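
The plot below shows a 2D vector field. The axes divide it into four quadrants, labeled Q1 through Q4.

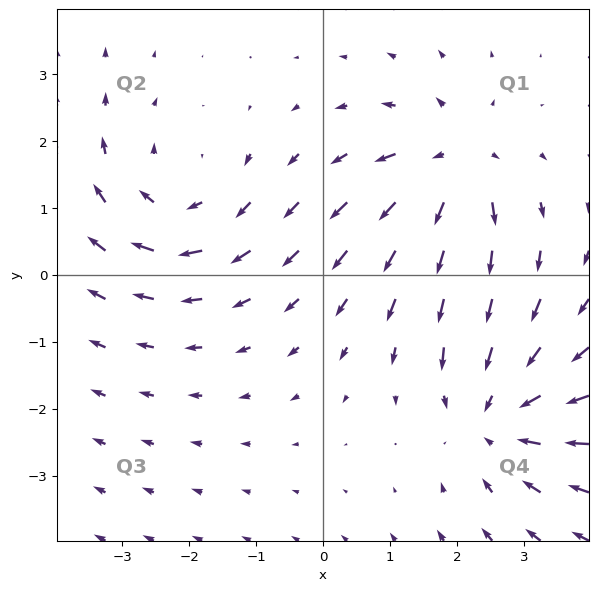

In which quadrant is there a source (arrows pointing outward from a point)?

The source sits at approximately (2.0, 1.7), which lies in quadrant Q1. The divergence there is about +4, positive as expected for a source.

Q1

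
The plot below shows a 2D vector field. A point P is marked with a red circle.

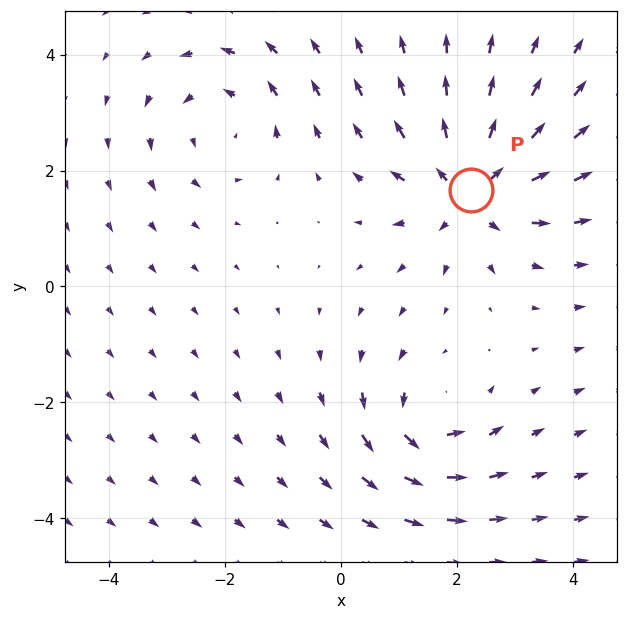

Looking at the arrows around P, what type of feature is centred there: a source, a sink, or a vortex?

source

At P (2.2, 1.7) the arrows spread outward. Divergence about +5, curl ≈0 — positive divergence with near-zero curl is a source.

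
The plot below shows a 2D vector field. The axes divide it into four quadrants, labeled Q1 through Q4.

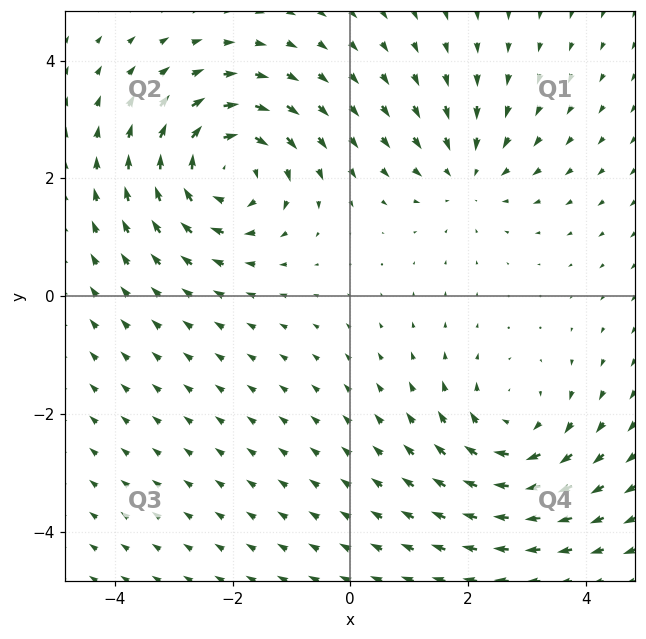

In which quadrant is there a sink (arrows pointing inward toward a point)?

The sink sits at approximately (2.0, 2.1), which lies in quadrant Q1. The divergence there is about -3, negative as expected for a sink.

Q1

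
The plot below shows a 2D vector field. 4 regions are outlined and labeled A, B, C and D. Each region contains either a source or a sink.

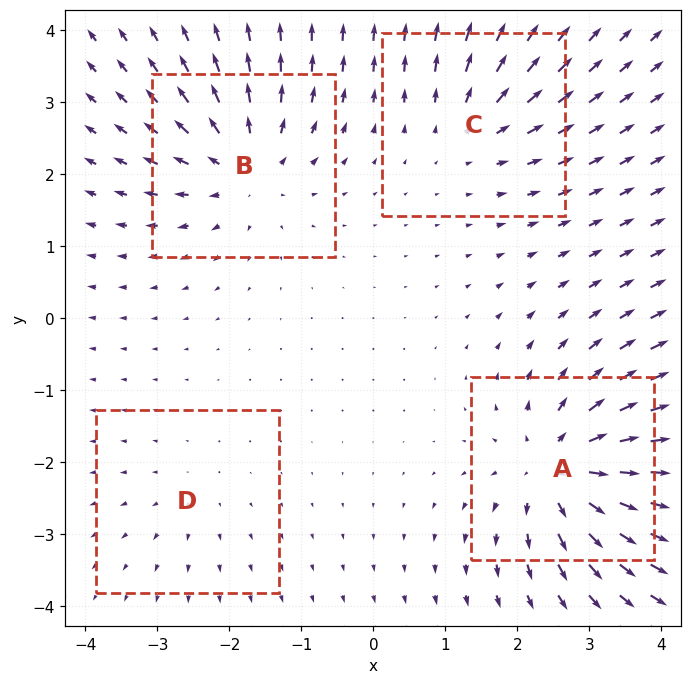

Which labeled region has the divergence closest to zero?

D

Divergence at each region's feature centre — A: about +8, B: about +6, C: about +4, D: about +2. Region D is closest to zero.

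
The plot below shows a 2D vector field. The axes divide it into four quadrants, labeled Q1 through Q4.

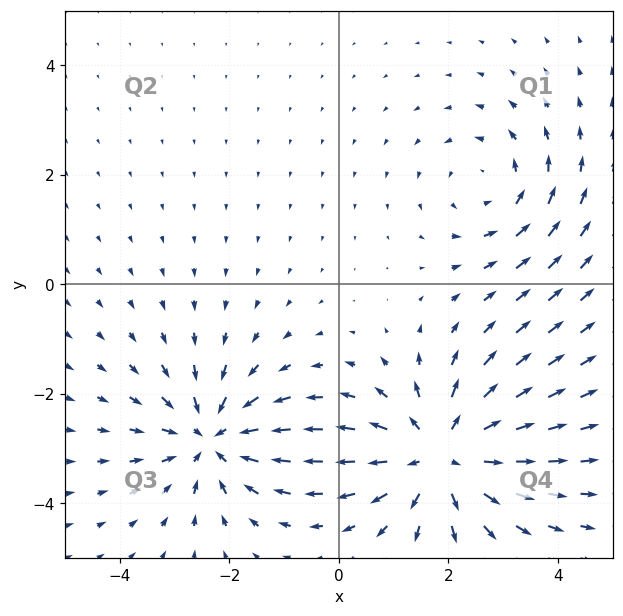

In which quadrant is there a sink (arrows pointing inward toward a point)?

Q3

The sink sits at approximately (-2.3, -2.8), which lies in quadrant Q3. The divergence there is about -4, negative as expected for a sink.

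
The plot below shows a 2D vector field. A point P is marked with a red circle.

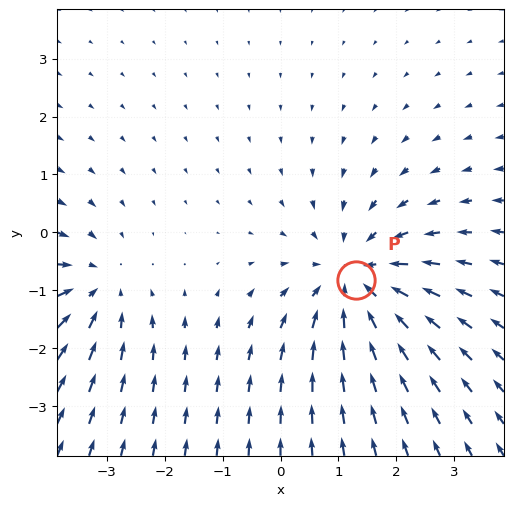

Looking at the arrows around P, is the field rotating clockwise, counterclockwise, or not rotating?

not rotating

Near P at (1.3, -0.8) the arrows show no circulation. The curl there is ≈0.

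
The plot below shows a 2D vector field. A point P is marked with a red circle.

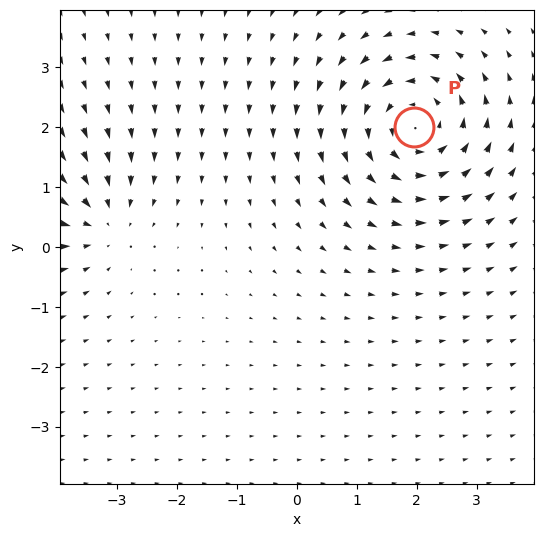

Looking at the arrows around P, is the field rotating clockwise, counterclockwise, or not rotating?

counterclockwise

Near P at (2.0, 2.0) the arrows circulate counterclockwise. The curl (z-component) there is about +5; positive curl means counterclockwise rotation.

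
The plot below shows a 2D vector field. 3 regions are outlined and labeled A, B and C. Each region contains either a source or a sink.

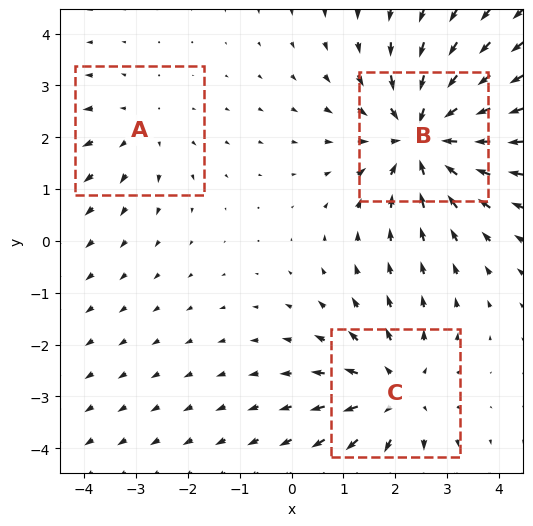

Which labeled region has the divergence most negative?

B

Divergence at each region's feature centre — A: about +2, B: about -4, C: about +3. Region B is most negative.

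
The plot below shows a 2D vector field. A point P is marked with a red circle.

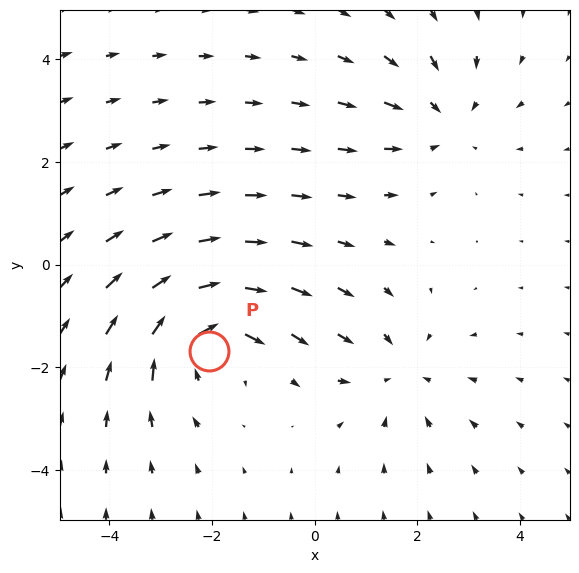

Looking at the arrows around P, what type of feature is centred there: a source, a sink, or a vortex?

vortex

At P (-2.1, -1.7) the arrows circulate clockwise. Divergence ≈0, curl about -4 — near-zero divergence with nonzero curl is a vortex.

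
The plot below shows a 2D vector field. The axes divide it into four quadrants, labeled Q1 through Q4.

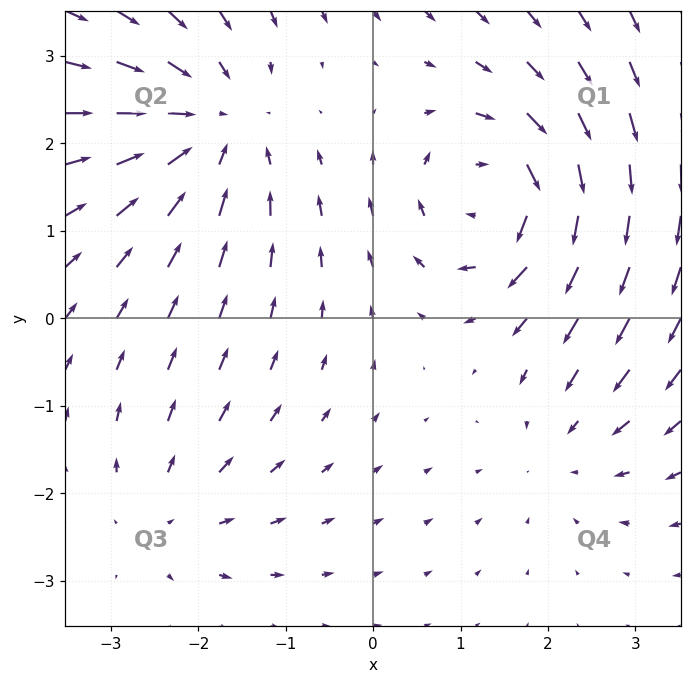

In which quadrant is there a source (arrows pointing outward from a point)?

The source sits at approximately (-2.3, -2.3), which lies in quadrant Q3. The divergence there is about +3, positive as expected for a source.

Q3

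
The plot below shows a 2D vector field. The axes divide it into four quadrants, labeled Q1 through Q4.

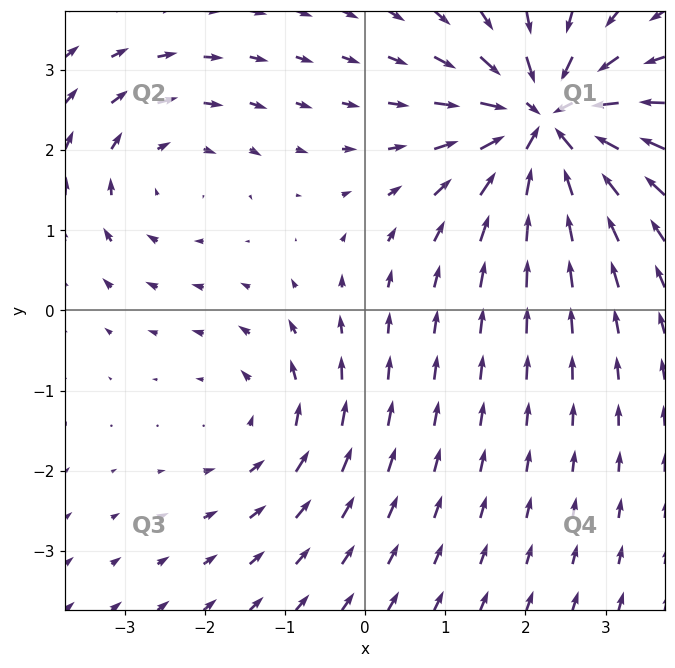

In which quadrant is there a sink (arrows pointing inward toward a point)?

Q1

The sink sits at approximately (2.3, 2.3), which lies in quadrant Q1. The divergence there is about -6, negative as expected for a sink.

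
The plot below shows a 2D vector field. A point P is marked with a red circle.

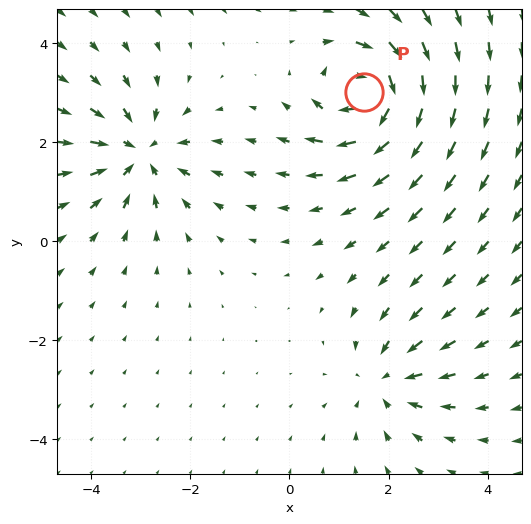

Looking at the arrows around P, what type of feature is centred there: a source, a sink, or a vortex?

At P (1.5, 3.0) the arrows circulate clockwise. Divergence ≈0, curl about -7 — near-zero divergence with nonzero curl is a vortex.

vortex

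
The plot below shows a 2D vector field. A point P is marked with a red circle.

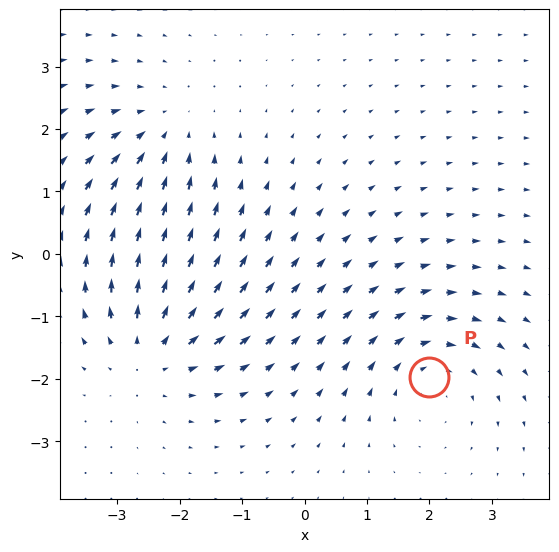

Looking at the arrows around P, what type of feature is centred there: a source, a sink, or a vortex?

At P (2.0, -2.0) the arrows circulate clockwise. Divergence ≈0, curl about -4 — near-zero divergence with nonzero curl is a vortex.

vortex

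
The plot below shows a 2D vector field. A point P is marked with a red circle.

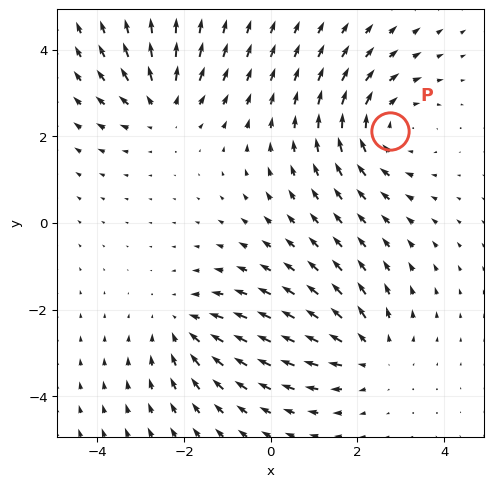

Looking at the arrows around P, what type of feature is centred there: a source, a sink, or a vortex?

At P (2.8, 2.1) the arrows circulate clockwise. Divergence ≈0, curl about -4 — near-zero divergence with nonzero curl is a vortex.

vortex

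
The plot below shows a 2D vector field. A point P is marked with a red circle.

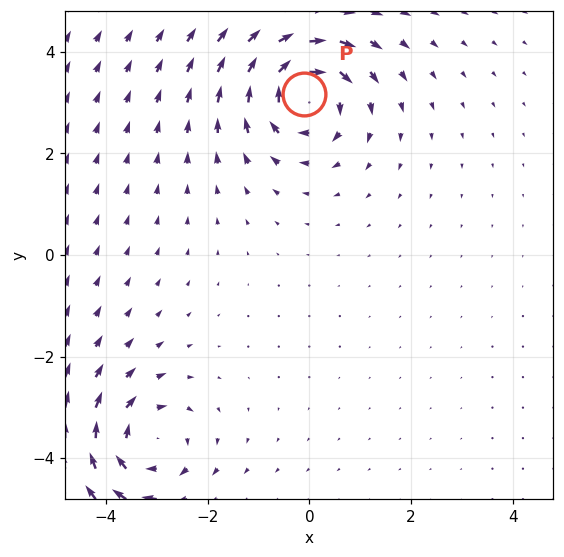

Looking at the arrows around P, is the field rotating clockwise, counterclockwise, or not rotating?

clockwise

Near P at (-0.1, 3.2) the arrows circulate clockwise. The curl (z-component) there is about -5; negative curl means clockwise rotation.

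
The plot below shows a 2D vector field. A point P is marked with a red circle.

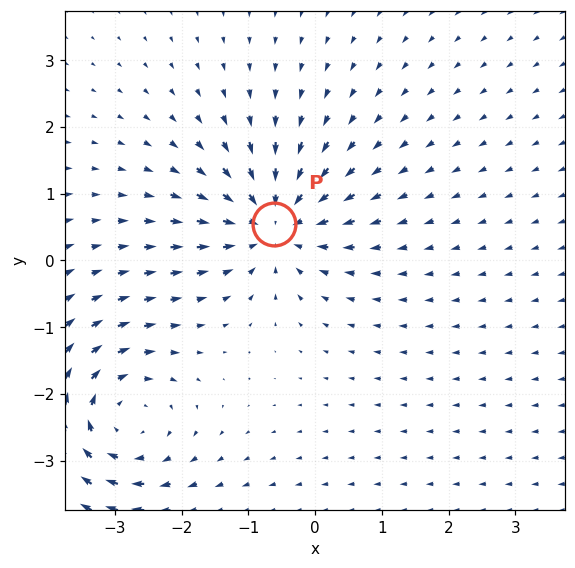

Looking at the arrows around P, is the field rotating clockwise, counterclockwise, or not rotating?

Near P at (-0.6, 0.5) the arrows show no circulation. The curl there is ≈0.

not rotating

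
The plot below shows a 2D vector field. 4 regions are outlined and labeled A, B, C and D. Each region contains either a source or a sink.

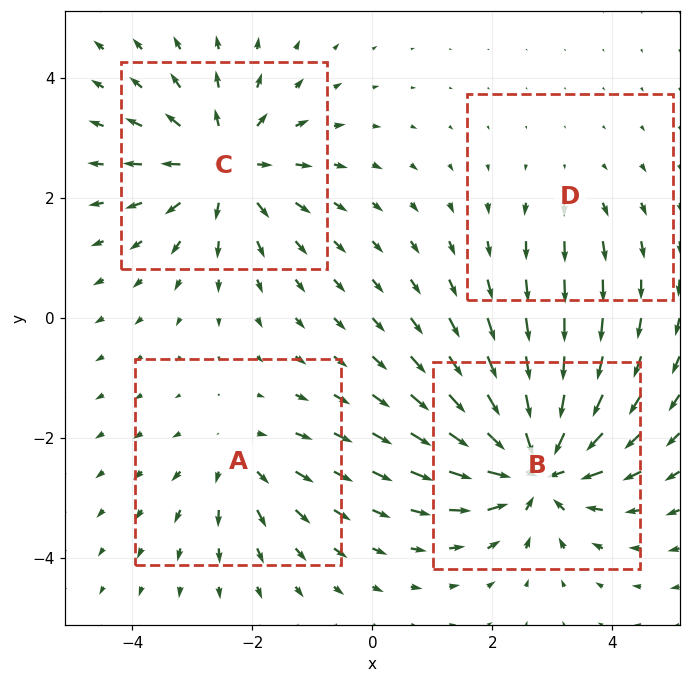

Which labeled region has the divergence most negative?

B

Divergence at each region's feature centre — A: about +3, B: about -8, C: about +6, D: about +2. Region B is most negative.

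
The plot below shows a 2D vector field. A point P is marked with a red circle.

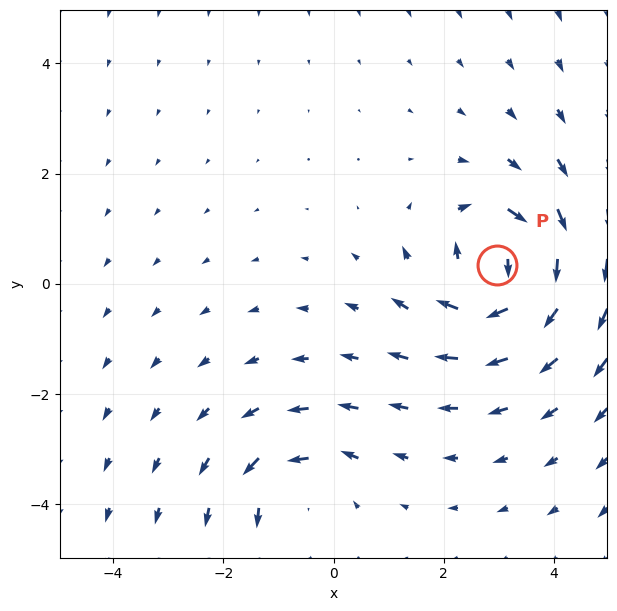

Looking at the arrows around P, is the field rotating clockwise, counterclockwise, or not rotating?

Near P at (3.0, 0.3) the arrows circulate clockwise. The curl (z-component) there is about -6; negative curl means clockwise rotation.

clockwise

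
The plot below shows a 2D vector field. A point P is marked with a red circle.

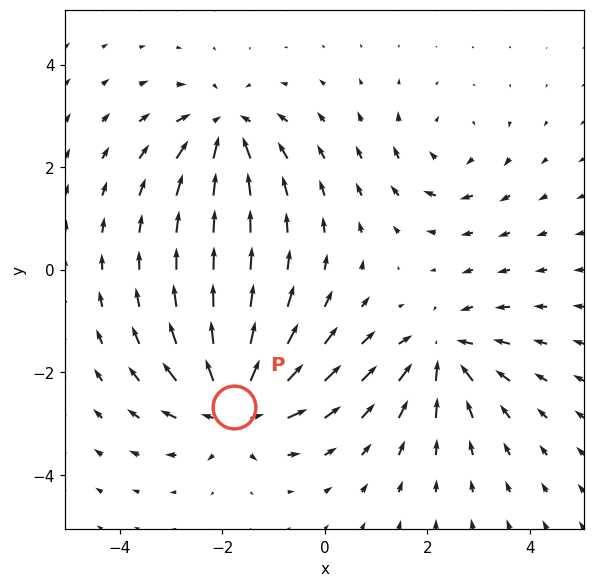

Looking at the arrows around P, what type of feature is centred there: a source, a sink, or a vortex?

source

At P (-1.8, -2.7) the arrows spread outward. Divergence about +7, curl ≈0 — positive divergence with near-zero curl is a source.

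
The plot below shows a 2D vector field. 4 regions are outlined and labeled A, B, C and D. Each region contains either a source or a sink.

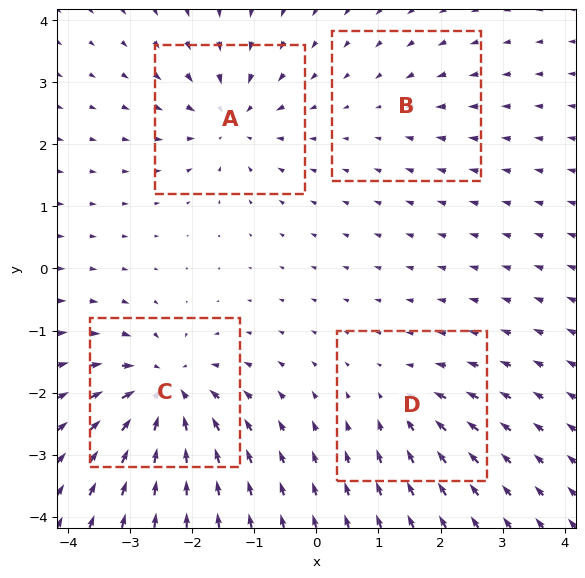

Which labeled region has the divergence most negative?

Divergence at each region's feature centre — A: about -6, B: about -2, C: about -9, D: about -4. Region C is most negative.

C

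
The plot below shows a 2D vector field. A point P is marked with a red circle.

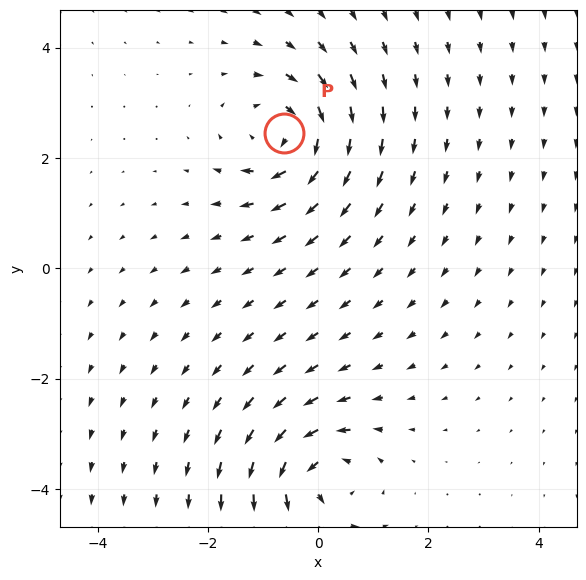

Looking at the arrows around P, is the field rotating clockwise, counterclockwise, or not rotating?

Near P at (-0.6, 2.4) the arrows circulate clockwise. The curl (z-component) there is about -6; negative curl means clockwise rotation.

clockwise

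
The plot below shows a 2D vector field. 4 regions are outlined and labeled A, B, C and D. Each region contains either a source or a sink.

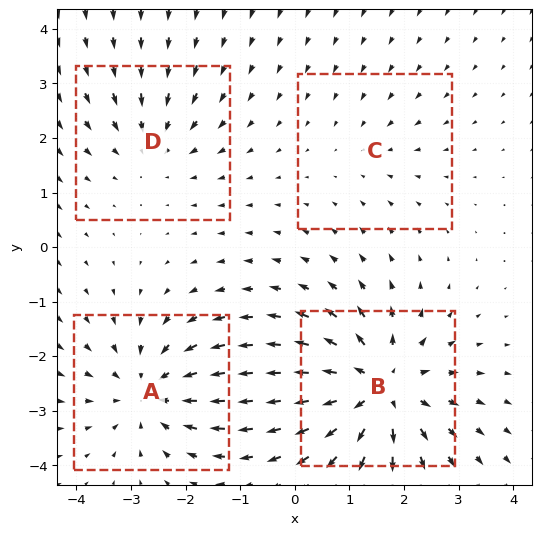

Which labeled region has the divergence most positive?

B

Divergence at each region's feature centre — A: about -5, B: about +7, C: about -2, D: about -3. Region B is most positive.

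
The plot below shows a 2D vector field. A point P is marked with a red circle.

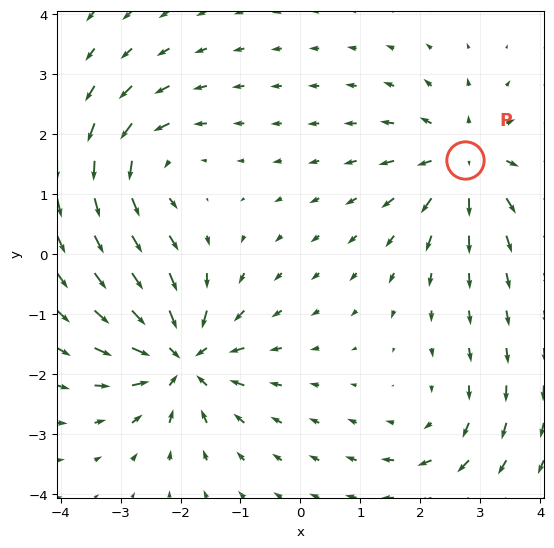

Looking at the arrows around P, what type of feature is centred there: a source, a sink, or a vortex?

source

At P (2.7, 1.6) the arrows spread outward. Divergence about +5, curl ≈0 — positive divergence with near-zero curl is a source.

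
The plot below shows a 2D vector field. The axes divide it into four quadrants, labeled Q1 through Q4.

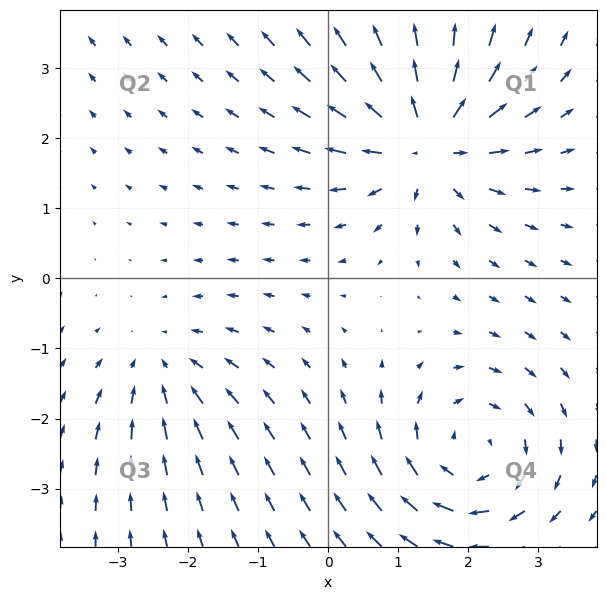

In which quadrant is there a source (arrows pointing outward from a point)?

Q1

The source sits at approximately (1.4, 2.0), which lies in quadrant Q1. The divergence there is about +5, positive as expected for a source.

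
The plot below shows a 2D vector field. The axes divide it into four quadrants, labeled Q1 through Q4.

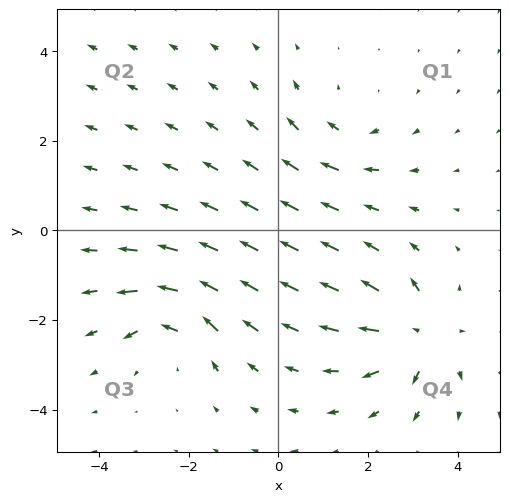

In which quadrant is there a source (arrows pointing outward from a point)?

The source sits at approximately (3.1, -2.3), which lies in quadrant Q4. The divergence there is about +5, positive as expected for a source.

Q4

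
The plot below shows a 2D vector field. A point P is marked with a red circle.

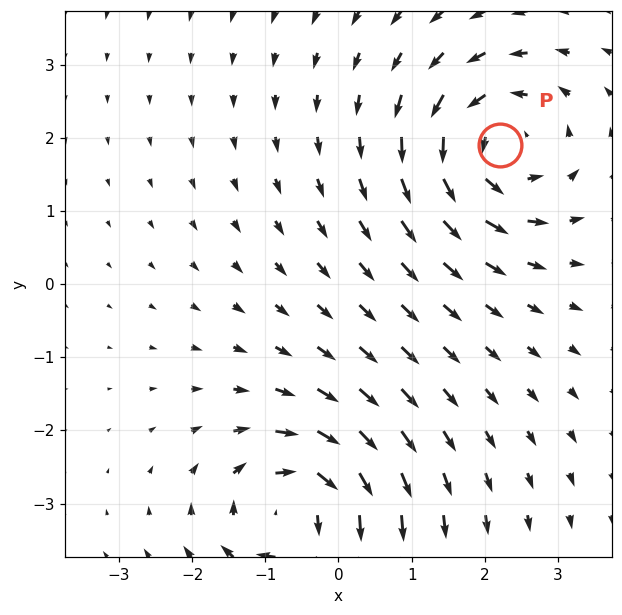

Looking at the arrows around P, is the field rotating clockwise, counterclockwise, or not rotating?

counterclockwise

Near P at (2.2, 1.9) the arrows circulate counterclockwise. The curl (z-component) there is about +5; positive curl means counterclockwise rotation.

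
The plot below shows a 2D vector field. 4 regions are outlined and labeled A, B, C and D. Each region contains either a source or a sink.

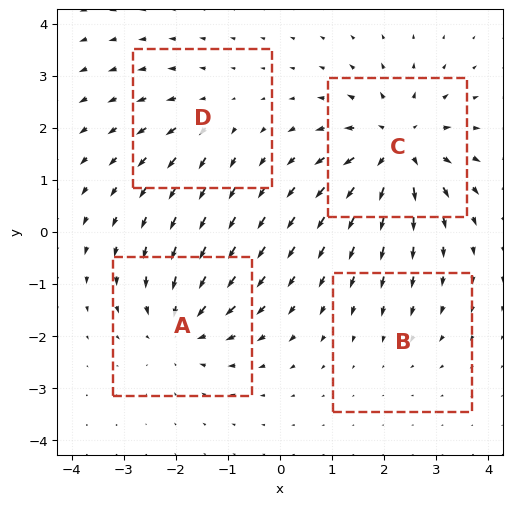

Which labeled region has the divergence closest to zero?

Divergence at each region's feature centre — A: about -5, B: about -2, C: about +7, D: about +3. Region B is closest to zero.

B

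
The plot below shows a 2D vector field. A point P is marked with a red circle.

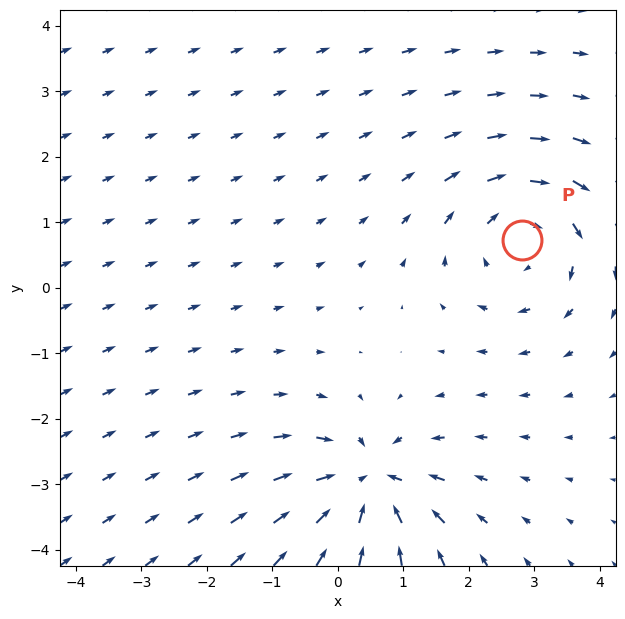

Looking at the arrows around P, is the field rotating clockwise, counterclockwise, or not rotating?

Near P at (2.8, 0.7) the arrows circulate clockwise. The curl (z-component) there is about -3; negative curl means clockwise rotation.

clockwise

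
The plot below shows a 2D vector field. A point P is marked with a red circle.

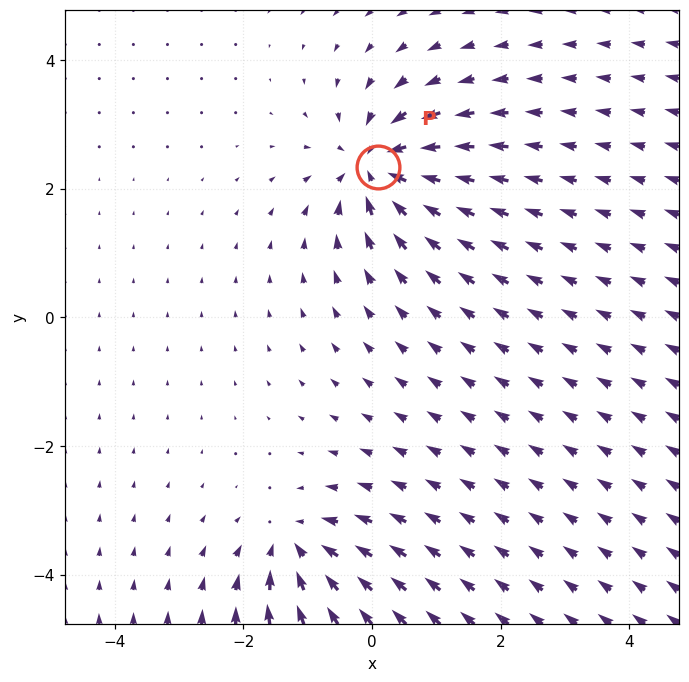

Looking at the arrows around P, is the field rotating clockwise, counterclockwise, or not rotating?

Near P at (0.1, 2.3) the arrows show no circulation. The curl there is ≈0.

not rotating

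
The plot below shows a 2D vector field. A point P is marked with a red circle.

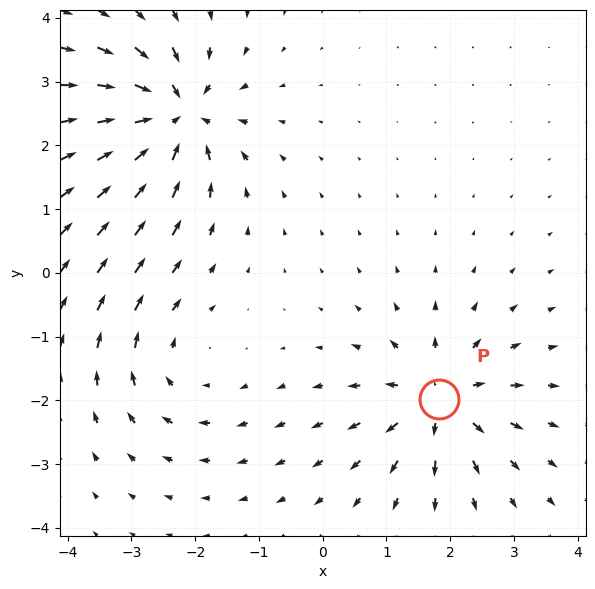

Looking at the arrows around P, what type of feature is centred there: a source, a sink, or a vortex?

source

At P (1.8, -2.0) the arrows spread outward. Divergence about +5, curl ≈0 — positive divergence with near-zero curl is a source.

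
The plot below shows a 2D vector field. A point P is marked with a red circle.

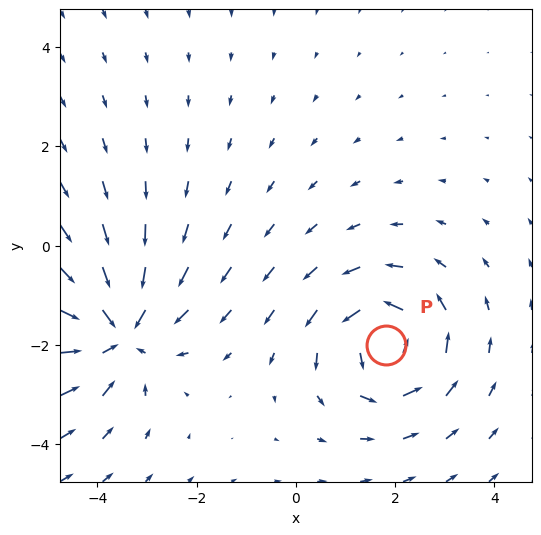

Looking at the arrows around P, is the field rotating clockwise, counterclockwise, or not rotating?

Near P at (1.8, -2.0) the arrows circulate counterclockwise. The curl (z-component) there is about +4; positive curl means counterclockwise rotation.

counterclockwise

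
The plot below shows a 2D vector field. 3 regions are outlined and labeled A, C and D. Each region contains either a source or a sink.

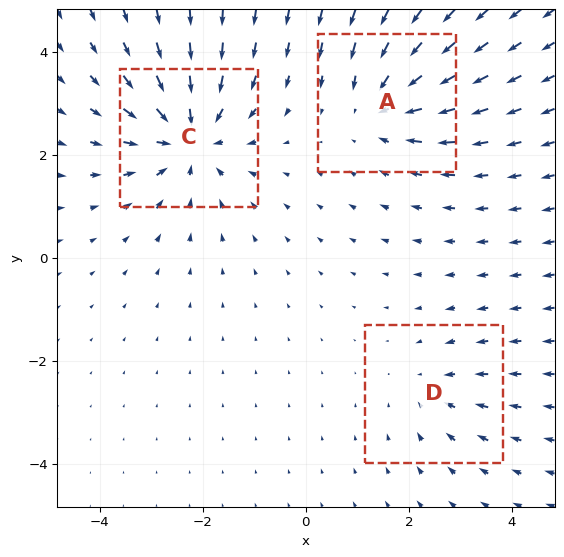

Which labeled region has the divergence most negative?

C

Divergence at each region's feature centre — A: about -3, C: about -5, D: about -2. Region C is most negative.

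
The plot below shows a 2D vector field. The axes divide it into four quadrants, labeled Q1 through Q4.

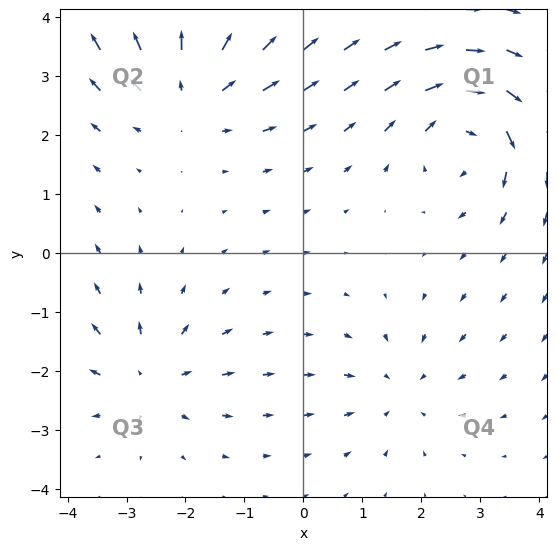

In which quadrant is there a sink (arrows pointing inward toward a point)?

The sink sits at approximately (1.6, -2.3), which lies in quadrant Q4. The divergence there is about -3, negative as expected for a sink.

Q4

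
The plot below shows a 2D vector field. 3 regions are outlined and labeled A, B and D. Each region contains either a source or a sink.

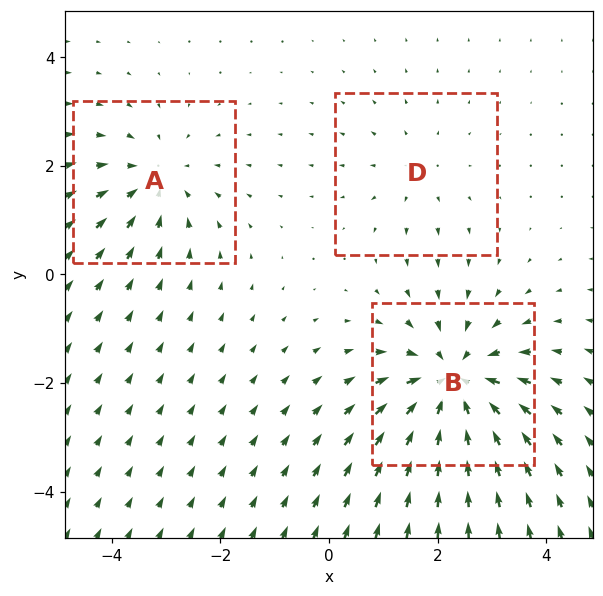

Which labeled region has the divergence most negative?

B

Divergence at each region's feature centre — A: about -3, B: about -5, D: about +2. Region B is most negative.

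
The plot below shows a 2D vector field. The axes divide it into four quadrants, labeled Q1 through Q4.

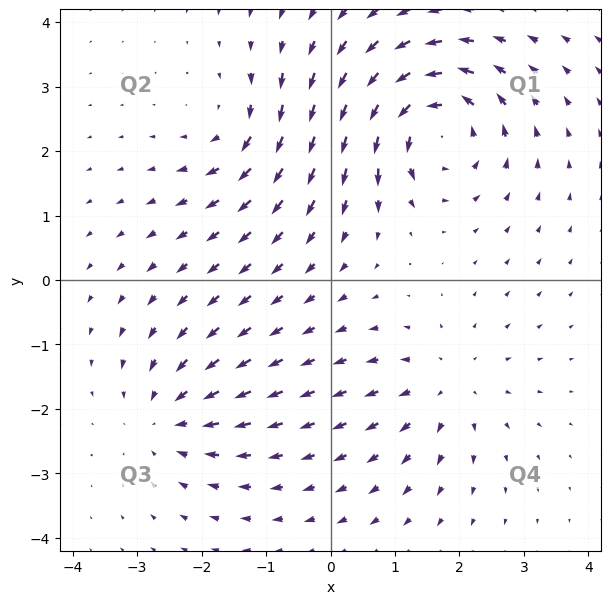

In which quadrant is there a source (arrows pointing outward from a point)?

The source sits at approximately (1.8, -1.6), which lies in quadrant Q4. The divergence there is about +3, positive as expected for a source.

Q4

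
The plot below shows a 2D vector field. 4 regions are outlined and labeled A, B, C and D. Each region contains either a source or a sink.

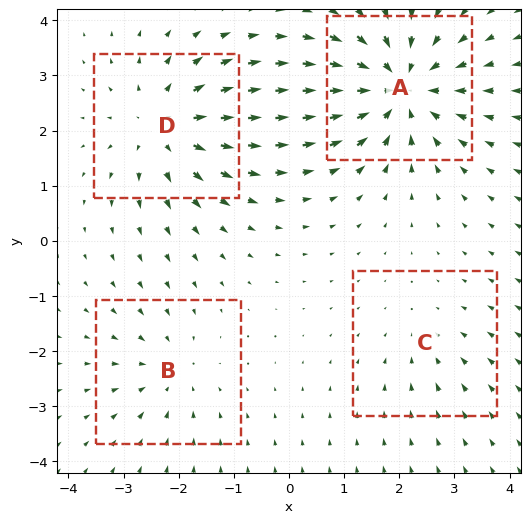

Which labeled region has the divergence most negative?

A

Divergence at each region's feature centre — A: about -6, B: about -3, C: about -2, D: about +5. Region A is most negative.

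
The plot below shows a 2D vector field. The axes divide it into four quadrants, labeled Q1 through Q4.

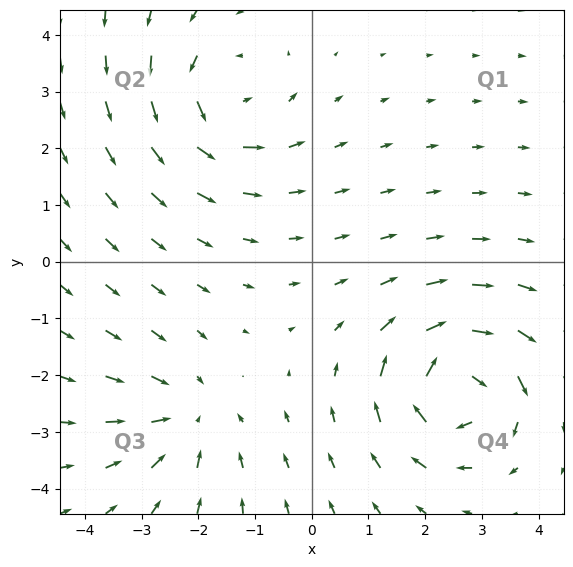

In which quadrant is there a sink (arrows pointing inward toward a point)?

Q3

The sink sits at approximately (-2.2, -2.7), which lies in quadrant Q3. The divergence there is about -3, negative as expected for a sink.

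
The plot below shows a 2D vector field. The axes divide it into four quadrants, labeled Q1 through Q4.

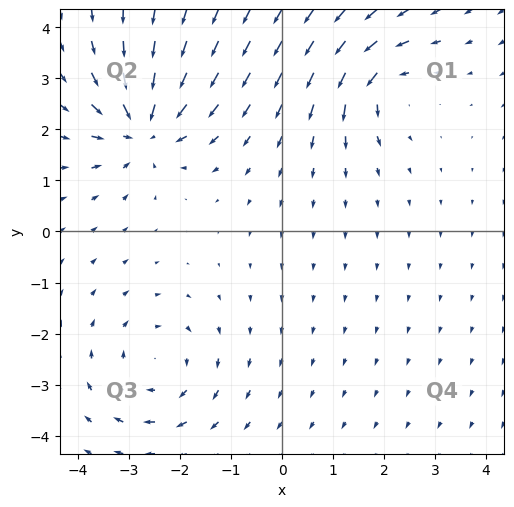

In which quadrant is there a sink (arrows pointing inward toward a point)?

The sink sits at approximately (-2.7, 2.0), which lies in quadrant Q2. The divergence there is about -6, negative as expected for a sink.

Q2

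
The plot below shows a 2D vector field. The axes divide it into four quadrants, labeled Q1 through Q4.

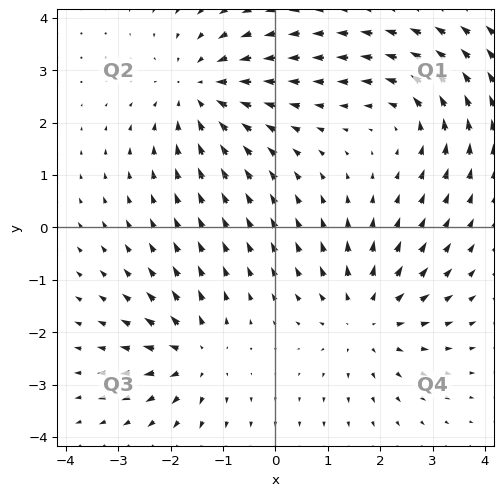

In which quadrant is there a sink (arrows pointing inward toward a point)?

Q2

The sink sits at approximately (-1.4, 2.6), which lies in quadrant Q2. The divergence there is about -4, negative as expected for a sink.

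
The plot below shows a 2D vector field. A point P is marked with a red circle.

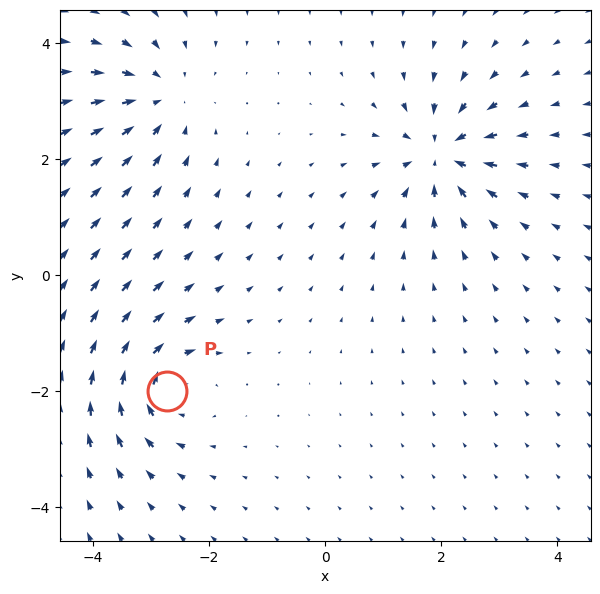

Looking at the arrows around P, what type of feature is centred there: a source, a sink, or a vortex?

vortex

At P (-2.7, -2.0) the arrows circulate clockwise. Divergence ≈0, curl about -5 — near-zero divergence with nonzero curl is a vortex.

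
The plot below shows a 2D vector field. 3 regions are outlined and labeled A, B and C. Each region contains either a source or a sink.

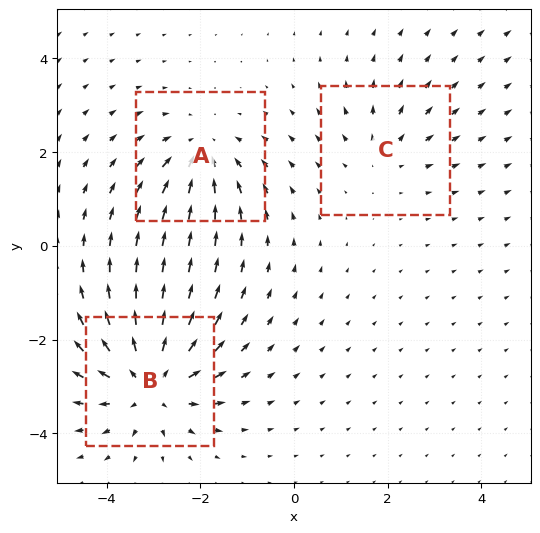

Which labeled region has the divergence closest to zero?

C

Divergence at each region's feature centre — A: about -3, B: about +4, C: about +2. Region C is closest to zero.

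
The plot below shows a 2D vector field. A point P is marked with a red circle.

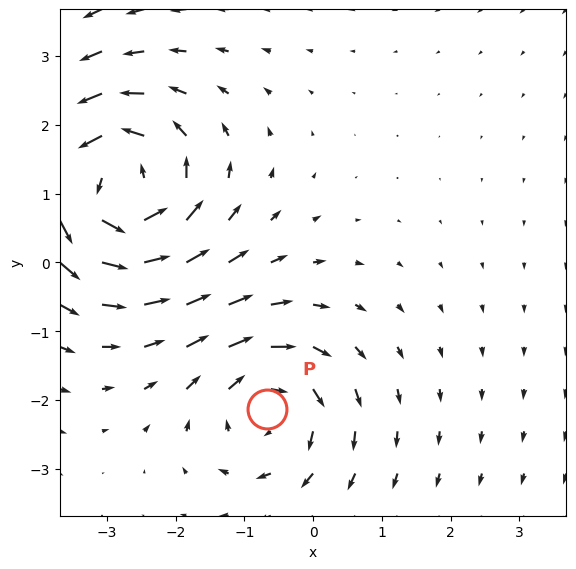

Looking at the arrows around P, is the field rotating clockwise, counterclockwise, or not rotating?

clockwise

Near P at (-0.7, -2.1) the arrows circulate clockwise. The curl (z-component) there is about -4; negative curl means clockwise rotation.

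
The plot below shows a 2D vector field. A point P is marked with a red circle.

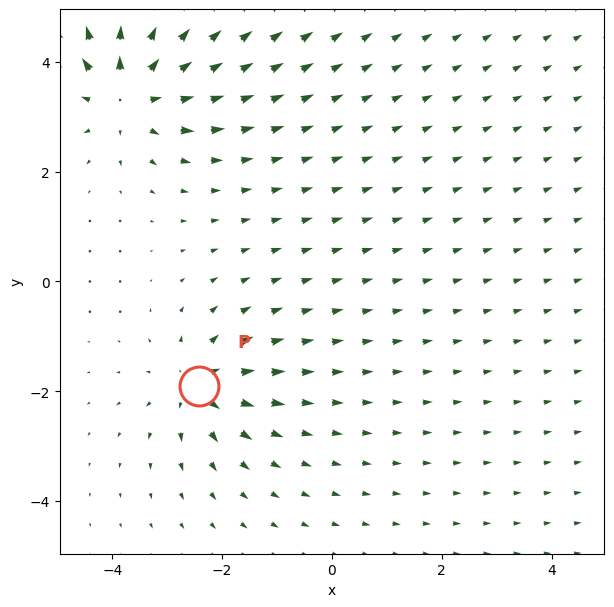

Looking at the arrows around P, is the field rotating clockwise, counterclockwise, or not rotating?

not rotating

Near P at (-2.4, -1.9) the arrows show no circulation. The curl there is ≈0.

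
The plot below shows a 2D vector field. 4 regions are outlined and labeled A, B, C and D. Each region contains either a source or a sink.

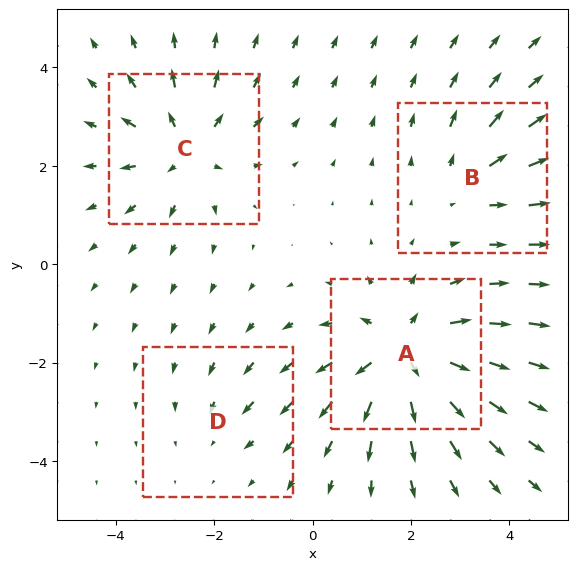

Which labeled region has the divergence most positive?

A

Divergence at each region's feature centre — A: about +7, B: about +3, C: about +5, D: about -2. Region A is most positive.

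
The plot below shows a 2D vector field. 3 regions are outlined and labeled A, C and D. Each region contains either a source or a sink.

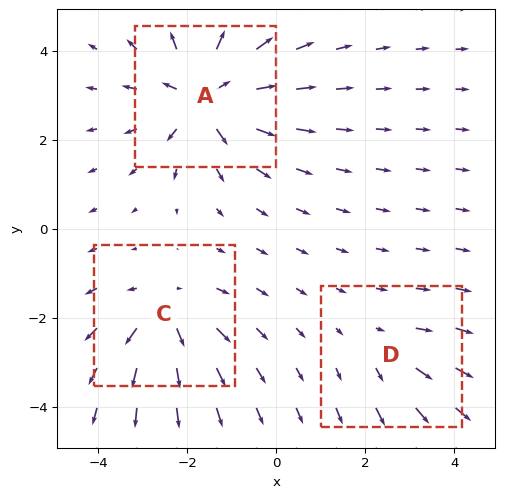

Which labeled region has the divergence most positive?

A

Divergence at each region's feature centre — A: about +5, C: about +4, D: about +2. Region A is most positive.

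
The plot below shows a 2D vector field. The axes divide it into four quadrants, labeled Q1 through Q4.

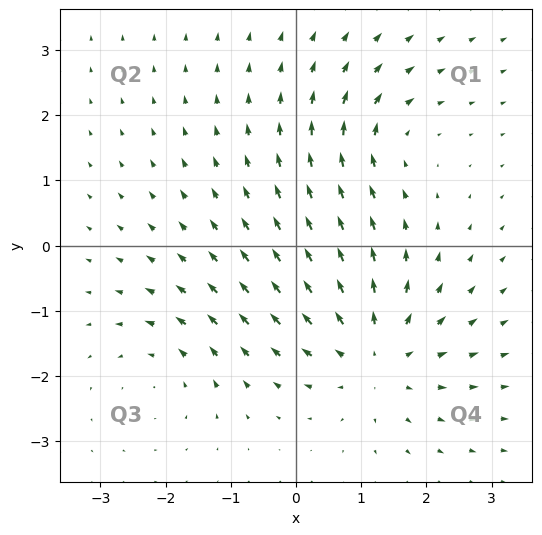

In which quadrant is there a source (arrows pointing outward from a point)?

The source sits at approximately (1.2, -1.7), which lies in quadrant Q4. The divergence there is about +4, positive as expected for a source.

Q4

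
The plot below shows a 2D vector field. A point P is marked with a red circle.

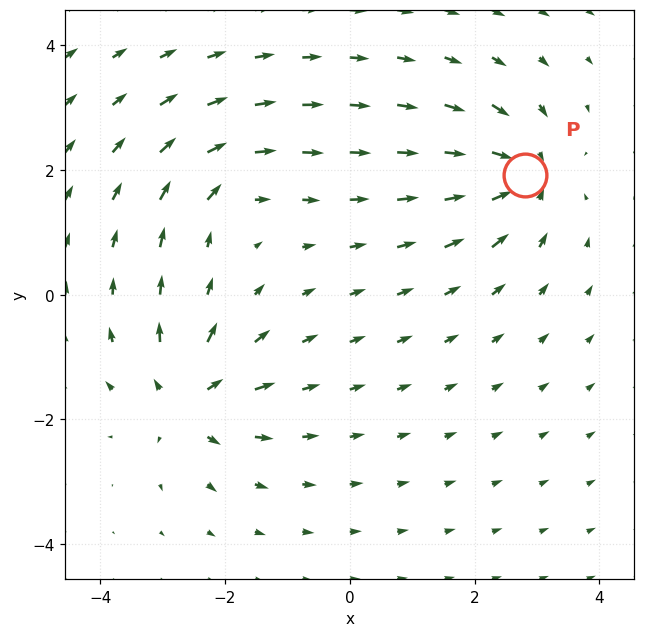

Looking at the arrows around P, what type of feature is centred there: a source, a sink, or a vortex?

At P (2.8, 1.9) the arrows converge inward. Divergence about -5, curl ≈0 — negative divergence with near-zero curl is a sink.

sink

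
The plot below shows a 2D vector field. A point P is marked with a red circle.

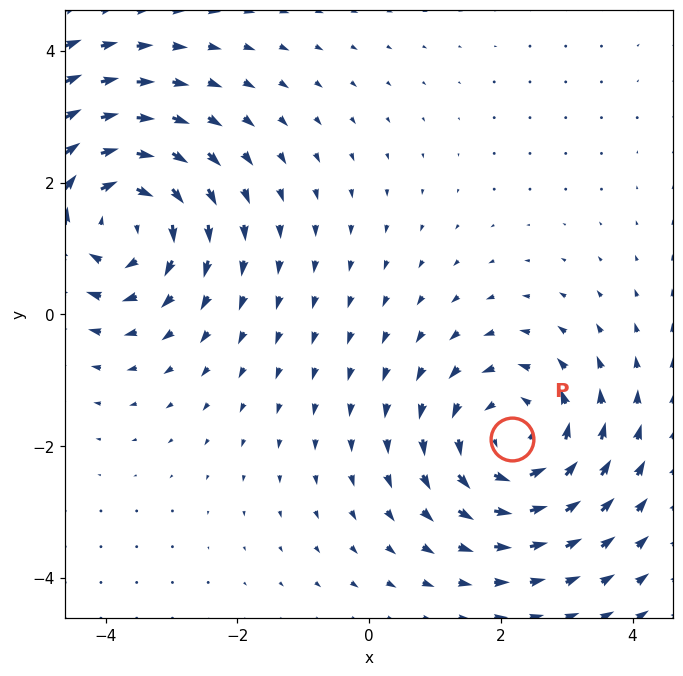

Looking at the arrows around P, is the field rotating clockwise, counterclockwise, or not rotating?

counterclockwise

Near P at (2.2, -1.9) the arrows circulate counterclockwise. The curl (z-component) there is about +4; positive curl means counterclockwise rotation.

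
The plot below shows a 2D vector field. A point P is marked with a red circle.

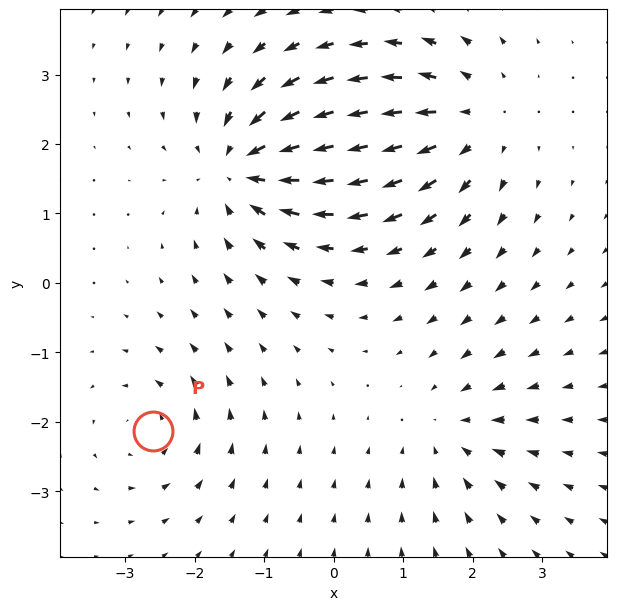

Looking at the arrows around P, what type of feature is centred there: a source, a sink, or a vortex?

At P (-2.6, -2.1) the arrows circulate counterclockwise. Divergence ≈0, curl about +4 — near-zero divergence with nonzero curl is a vortex.

vortex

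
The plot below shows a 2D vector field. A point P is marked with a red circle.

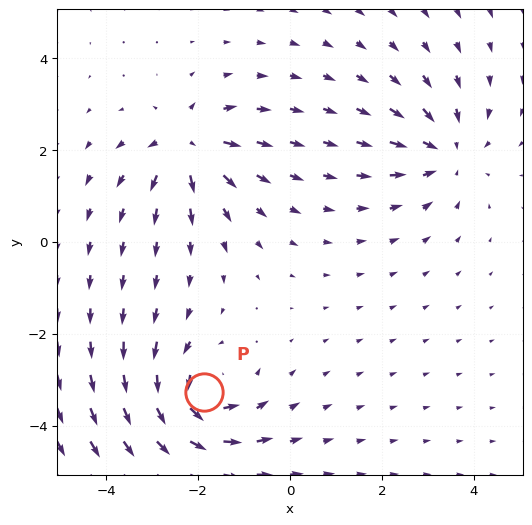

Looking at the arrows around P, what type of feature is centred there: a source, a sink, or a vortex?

At P (-1.9, -3.3) the arrows circulate counterclockwise. Divergence ≈0, curl about +5 — near-zero divergence with nonzero curl is a vortex.

vortex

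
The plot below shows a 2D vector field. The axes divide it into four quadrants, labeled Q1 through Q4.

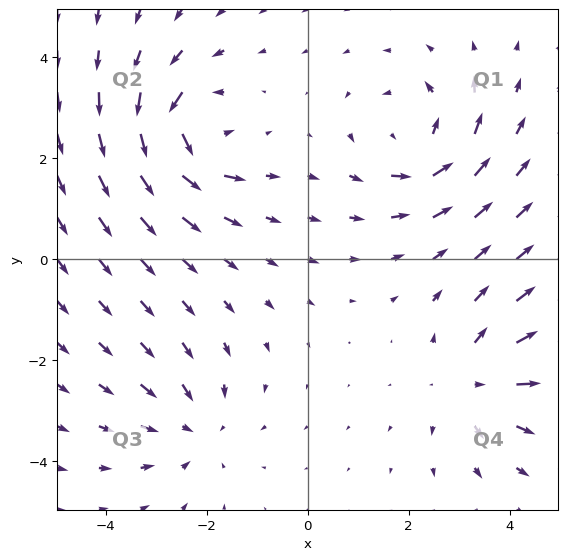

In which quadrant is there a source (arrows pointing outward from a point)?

Q4

The source sits at approximately (3.3, -2.4), which lies in quadrant Q4. The divergence there is about +4, positive as expected for a source.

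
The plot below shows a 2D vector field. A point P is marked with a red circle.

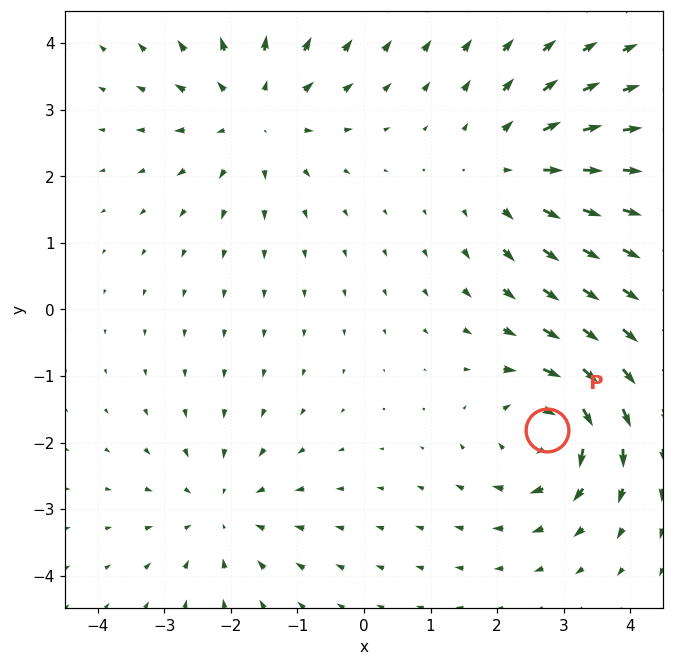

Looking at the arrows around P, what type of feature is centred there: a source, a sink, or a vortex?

vortex

At P (2.7, -1.8) the arrows circulate clockwise. Divergence ≈0, curl about -7 — near-zero divergence with nonzero curl is a vortex.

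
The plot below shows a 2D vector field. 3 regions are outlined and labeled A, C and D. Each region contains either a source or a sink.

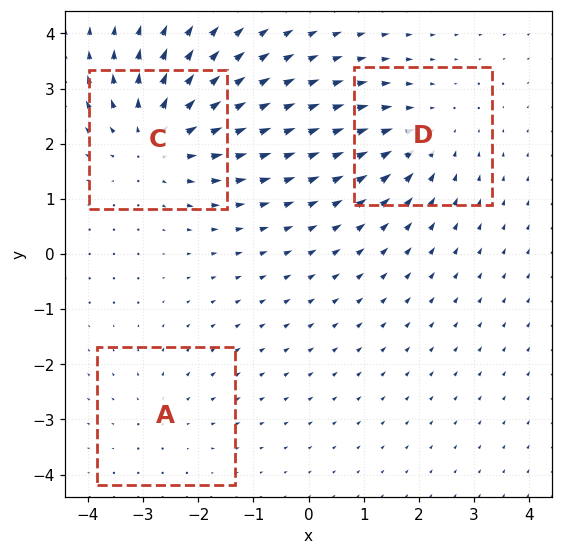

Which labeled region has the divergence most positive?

Divergence at each region's feature centre — A: about +2, C: about +4, D: about -3. Region C is most positive.

C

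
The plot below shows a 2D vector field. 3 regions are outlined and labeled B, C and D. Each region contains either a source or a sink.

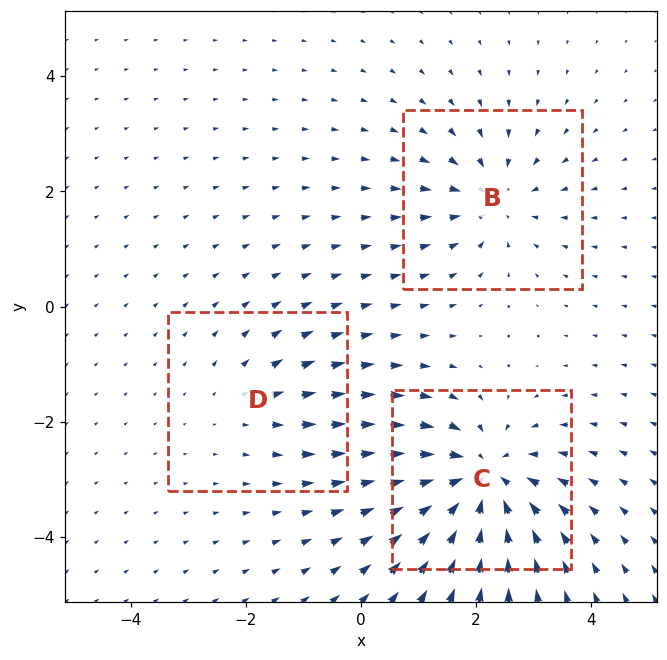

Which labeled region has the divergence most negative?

Divergence at each region's feature centre — B: about -3, C: about -5, D: about +2. Region C is most negative.

C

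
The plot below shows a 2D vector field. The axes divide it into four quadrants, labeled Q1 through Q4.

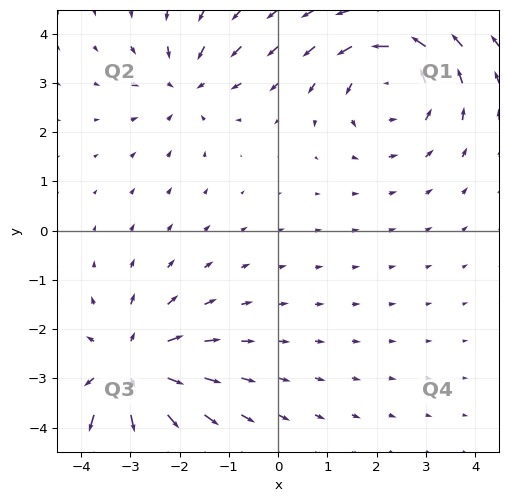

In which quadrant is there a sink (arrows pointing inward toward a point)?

The sink sits at approximately (-1.9, 2.9), which lies in quadrant Q2. The divergence there is about -3, negative as expected for a sink.

Q2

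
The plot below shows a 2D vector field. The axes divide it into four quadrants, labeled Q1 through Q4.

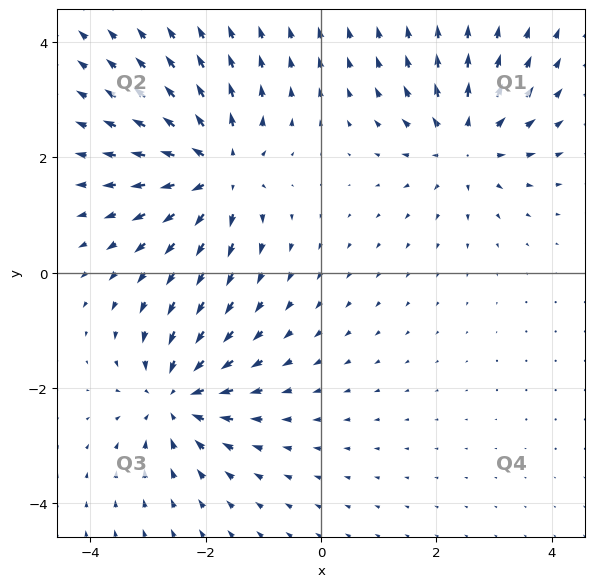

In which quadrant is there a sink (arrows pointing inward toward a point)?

Q3

The sink sits at approximately (-2.5, -2.2), which lies in quadrant Q3. The divergence there is about -4, negative as expected for a sink.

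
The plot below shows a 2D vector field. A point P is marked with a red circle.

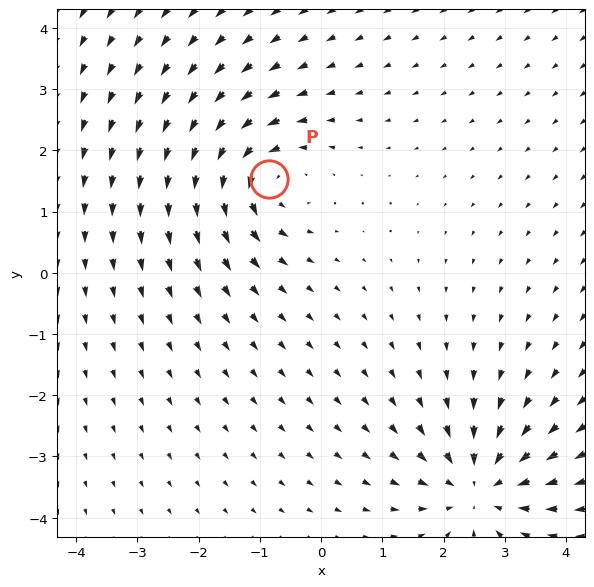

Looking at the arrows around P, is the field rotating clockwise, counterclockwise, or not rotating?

counterclockwise

Near P at (-0.9, 1.5) the arrows circulate counterclockwise. The curl (z-component) there is about +5; positive curl means counterclockwise rotation.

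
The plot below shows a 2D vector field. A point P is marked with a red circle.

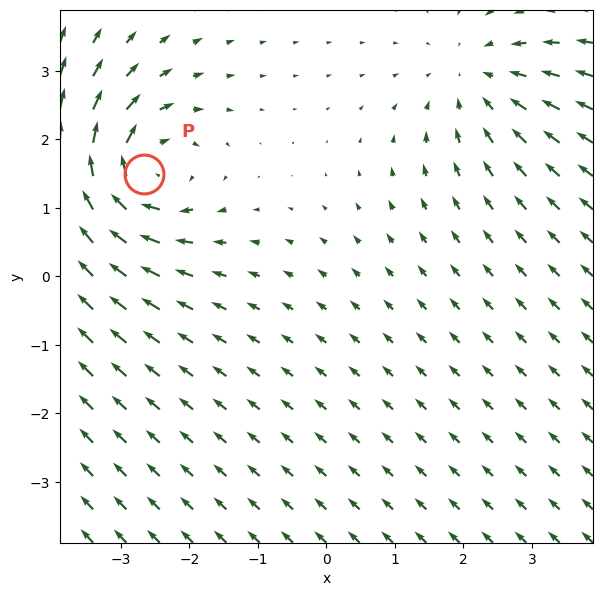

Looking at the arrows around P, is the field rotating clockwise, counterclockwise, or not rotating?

Near P at (-2.7, 1.5) the arrows circulate clockwise. The curl (z-component) there is about -4; negative curl means clockwise rotation.

clockwise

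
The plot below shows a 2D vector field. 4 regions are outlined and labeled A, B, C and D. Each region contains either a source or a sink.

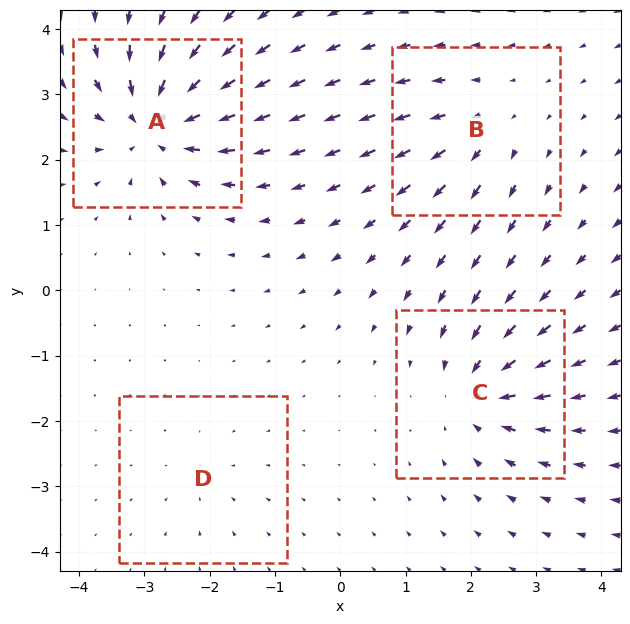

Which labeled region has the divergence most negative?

Divergence at each region's feature centre — A: about -8, B: about +4, C: about -6, D: about -2. Region A is most negative.

A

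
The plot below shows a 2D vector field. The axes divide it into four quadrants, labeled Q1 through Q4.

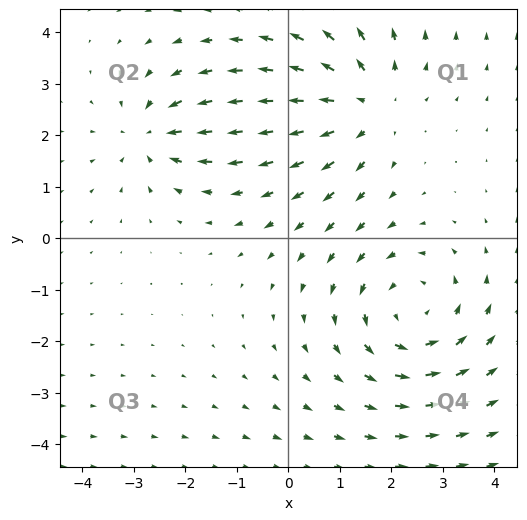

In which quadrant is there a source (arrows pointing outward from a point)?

The source sits at approximately (1.5, 2.6), which lies in quadrant Q1. The divergence there is about +4, positive as expected for a source.

Q1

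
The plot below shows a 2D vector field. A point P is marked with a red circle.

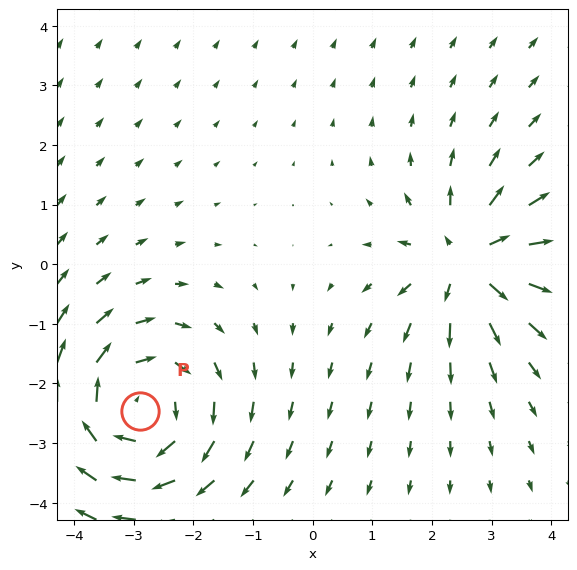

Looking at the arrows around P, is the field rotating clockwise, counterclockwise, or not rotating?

Near P at (-2.9, -2.5) the arrows circulate clockwise. The curl (z-component) there is about -4; negative curl means clockwise rotation.

clockwise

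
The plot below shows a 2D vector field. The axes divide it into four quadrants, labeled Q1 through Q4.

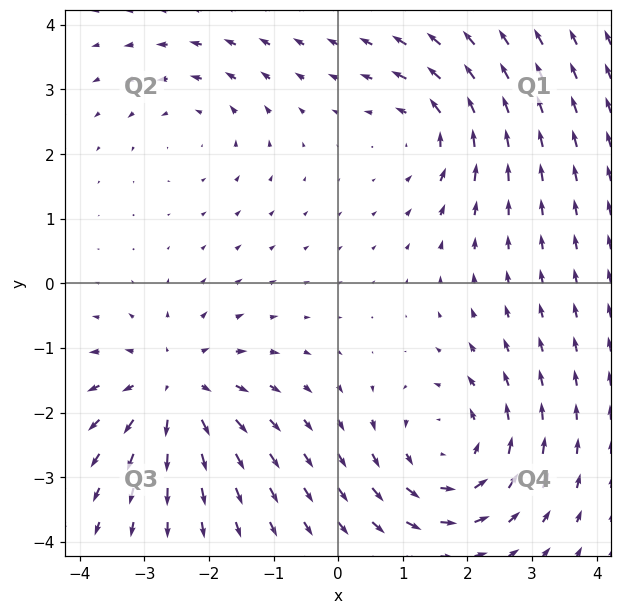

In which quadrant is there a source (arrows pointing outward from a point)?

The source sits at approximately (-2.5, -1.6), which lies in quadrant Q3. The divergence there is about +4, positive as expected for a source.

Q3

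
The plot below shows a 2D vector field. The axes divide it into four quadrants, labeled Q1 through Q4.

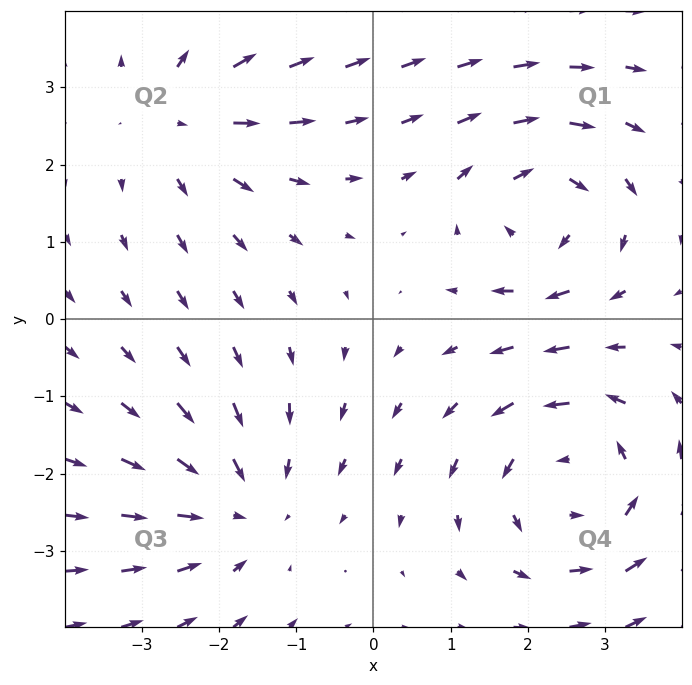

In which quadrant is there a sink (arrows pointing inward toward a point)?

Q3

The sink sits at approximately (-1.7, -2.4), which lies in quadrant Q3. The divergence there is about -3, negative as expected for a sink.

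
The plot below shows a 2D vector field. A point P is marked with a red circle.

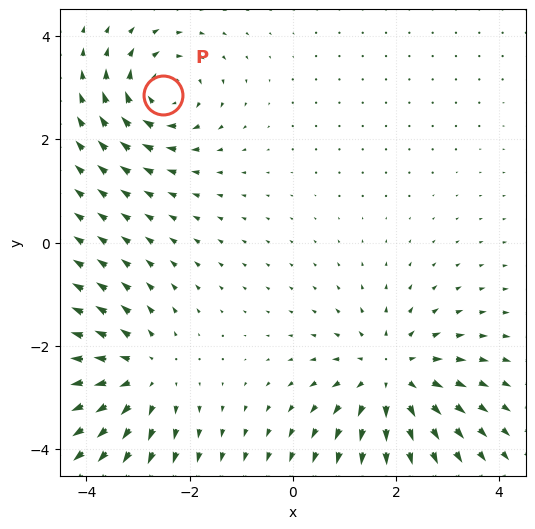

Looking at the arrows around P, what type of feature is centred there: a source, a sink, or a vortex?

At P (-2.5, 2.9) the arrows circulate clockwise. Divergence ≈0, curl about -4 — near-zero divergence with nonzero curl is a vortex.

vortex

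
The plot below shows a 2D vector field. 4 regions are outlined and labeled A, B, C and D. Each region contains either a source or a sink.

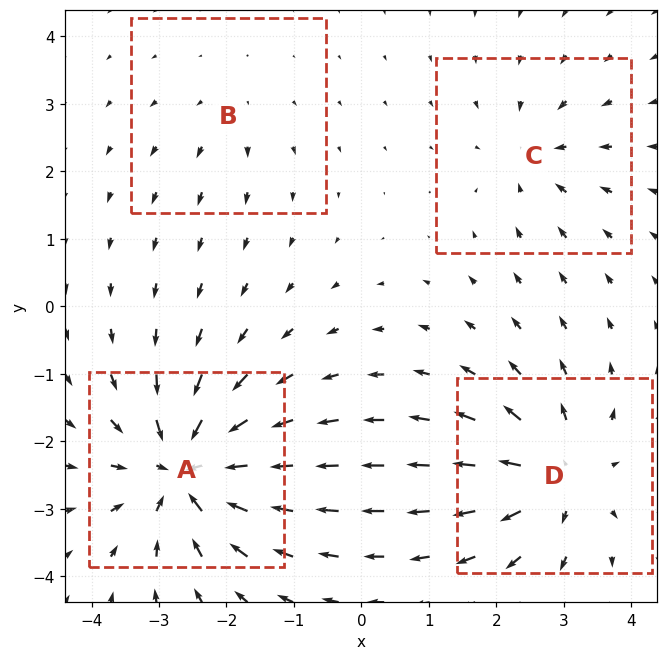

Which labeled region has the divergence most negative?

Divergence at each region's feature centre — A: about -8, B: about +2, C: about -4, D: about +6. Region A is most negative.

A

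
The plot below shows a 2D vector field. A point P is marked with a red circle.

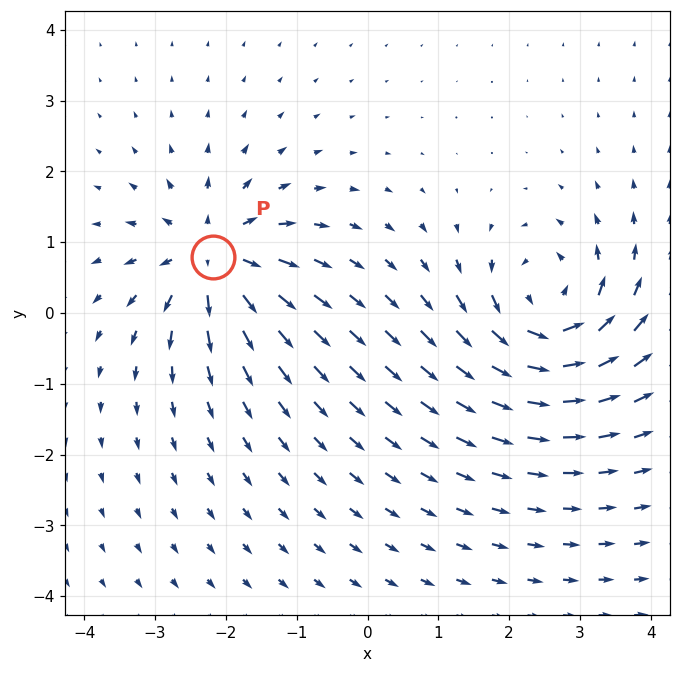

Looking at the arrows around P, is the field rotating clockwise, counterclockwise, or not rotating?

Near P at (-2.2, 0.8) the arrows show no circulation. The curl there is ≈0.

not rotating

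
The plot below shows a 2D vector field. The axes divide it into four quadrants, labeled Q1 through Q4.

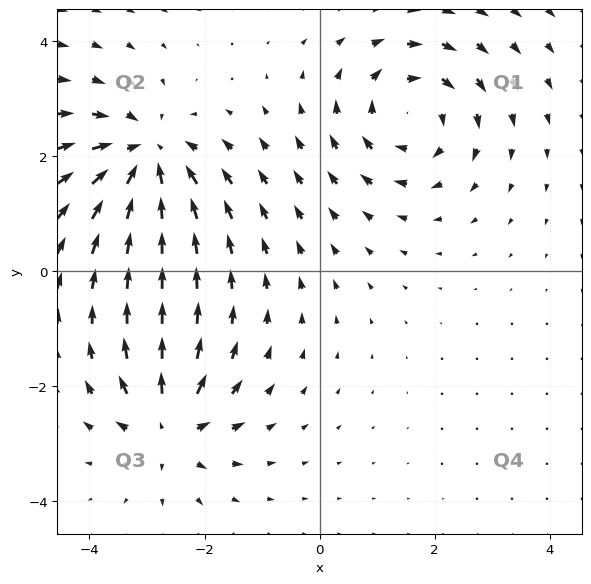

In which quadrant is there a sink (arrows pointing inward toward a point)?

Q2

The sink sits at approximately (-3.0, 2.0), which lies in quadrant Q2. The divergence there is about -5, negative as expected for a sink.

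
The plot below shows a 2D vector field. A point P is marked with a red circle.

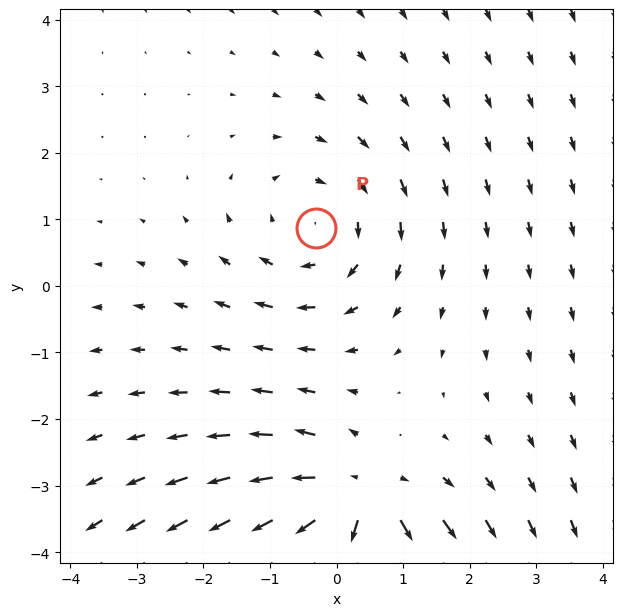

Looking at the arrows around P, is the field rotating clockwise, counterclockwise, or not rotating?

clockwise

Near P at (-0.3, 0.9) the arrows circulate clockwise. The curl (z-component) there is about -2; negative curl means clockwise rotation.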